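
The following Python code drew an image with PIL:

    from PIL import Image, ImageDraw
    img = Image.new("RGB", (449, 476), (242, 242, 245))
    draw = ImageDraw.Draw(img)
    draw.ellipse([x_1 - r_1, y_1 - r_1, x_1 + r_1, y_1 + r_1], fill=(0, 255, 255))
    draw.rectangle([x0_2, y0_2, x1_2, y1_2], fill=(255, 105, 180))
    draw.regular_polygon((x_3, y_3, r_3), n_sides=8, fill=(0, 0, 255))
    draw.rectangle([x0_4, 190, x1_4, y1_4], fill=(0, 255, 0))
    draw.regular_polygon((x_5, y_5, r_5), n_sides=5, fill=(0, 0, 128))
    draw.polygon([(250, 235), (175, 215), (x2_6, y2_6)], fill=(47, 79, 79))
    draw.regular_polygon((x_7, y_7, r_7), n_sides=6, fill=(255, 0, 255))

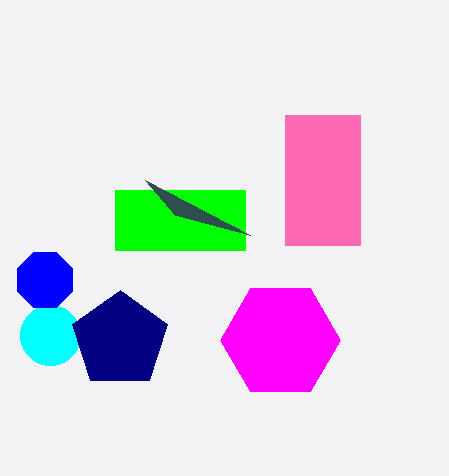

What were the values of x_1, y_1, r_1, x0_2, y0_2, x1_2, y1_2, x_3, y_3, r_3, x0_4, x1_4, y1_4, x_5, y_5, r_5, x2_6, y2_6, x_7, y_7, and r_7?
x_1 = 50
y_1 = 335
r_1 = 30
x0_2 = 285
y0_2 = 115
x1_2 = 360
y1_2 = 245
x_3 = 45
y_3 = 280
r_3 = 30
x0_4 = 115
x1_4 = 245
y1_4 = 250
x_5 = 120
y_5 = 340
r_5 = 50
x2_6 = 145
y2_6 = 180
x_7 = 280
y_7 = 340
r_7 = 60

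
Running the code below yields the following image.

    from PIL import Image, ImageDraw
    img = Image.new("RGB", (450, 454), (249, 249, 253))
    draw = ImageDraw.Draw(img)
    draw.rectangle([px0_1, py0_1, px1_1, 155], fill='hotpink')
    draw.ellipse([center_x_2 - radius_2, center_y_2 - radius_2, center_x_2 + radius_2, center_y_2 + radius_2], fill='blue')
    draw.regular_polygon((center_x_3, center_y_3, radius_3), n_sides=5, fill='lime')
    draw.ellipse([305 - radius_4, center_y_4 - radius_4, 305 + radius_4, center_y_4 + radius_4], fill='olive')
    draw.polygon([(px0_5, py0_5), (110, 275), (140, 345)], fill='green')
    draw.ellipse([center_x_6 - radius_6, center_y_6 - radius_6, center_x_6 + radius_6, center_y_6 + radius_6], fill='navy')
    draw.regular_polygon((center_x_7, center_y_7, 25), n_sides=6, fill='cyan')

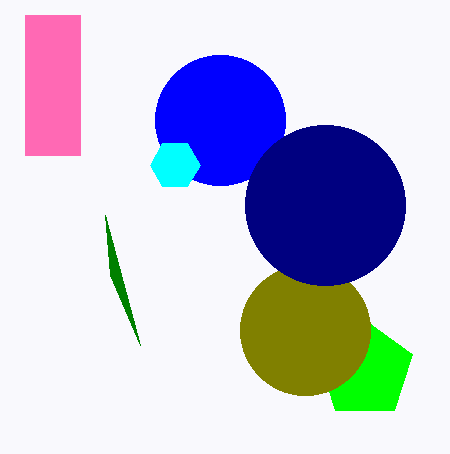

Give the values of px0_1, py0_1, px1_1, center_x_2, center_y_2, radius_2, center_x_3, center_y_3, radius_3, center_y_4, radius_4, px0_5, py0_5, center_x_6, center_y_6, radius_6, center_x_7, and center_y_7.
px0_1 = 25; py0_1 = 15; px1_1 = 80; center_x_2 = 220; center_y_2 = 120; radius_2 = 65; center_x_3 = 365; center_y_3 = 370; radius_3 = 50; center_y_4 = 330; radius_4 = 65; px0_5 = 105; py0_5 = 215; center_x_6 = 325; center_y_6 = 205; radius_6 = 80; center_x_7 = 175; center_y_7 = 165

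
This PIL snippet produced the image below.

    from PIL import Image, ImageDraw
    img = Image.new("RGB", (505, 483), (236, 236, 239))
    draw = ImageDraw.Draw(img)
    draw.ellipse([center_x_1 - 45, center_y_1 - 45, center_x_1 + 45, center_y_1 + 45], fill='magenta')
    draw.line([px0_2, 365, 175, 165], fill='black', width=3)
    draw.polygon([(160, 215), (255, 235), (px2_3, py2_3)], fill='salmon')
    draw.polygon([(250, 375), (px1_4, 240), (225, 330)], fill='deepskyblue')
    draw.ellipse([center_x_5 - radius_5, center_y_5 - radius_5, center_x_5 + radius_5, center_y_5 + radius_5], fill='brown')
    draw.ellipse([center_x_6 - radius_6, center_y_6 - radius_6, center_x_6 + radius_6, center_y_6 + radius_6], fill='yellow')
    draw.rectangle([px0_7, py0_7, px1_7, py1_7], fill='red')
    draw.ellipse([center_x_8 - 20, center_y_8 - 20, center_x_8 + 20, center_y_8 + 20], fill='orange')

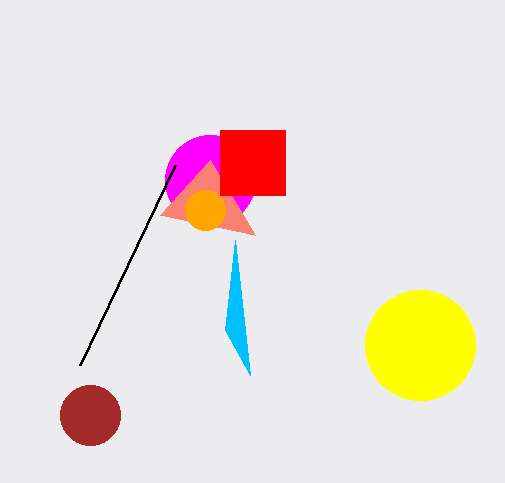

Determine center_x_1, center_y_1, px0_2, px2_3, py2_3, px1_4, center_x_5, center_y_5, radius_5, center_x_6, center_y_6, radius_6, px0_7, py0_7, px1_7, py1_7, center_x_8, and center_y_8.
center_x_1 = 210, center_y_1 = 180, px0_2 = 80, px2_3 = 210, py2_3 = 160, px1_4 = 235, center_x_5 = 90, center_y_5 = 415, radius_5 = 30, center_x_6 = 420, center_y_6 = 345, radius_6 = 55, px0_7 = 220, py0_7 = 130, px1_7 = 285, py1_7 = 195, center_x_8 = 205, center_y_8 = 210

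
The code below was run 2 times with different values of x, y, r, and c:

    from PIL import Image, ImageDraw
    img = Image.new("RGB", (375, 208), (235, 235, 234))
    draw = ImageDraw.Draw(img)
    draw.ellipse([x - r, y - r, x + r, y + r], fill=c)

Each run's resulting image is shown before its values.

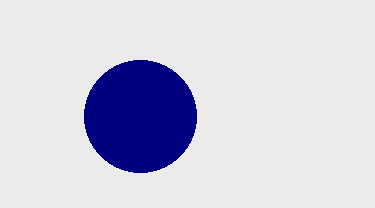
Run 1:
x = 140; y = 116; r = 56; c = 'navy'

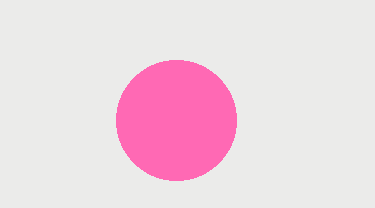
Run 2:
x = 176, y = 120, r = 60, c = 'hotpink'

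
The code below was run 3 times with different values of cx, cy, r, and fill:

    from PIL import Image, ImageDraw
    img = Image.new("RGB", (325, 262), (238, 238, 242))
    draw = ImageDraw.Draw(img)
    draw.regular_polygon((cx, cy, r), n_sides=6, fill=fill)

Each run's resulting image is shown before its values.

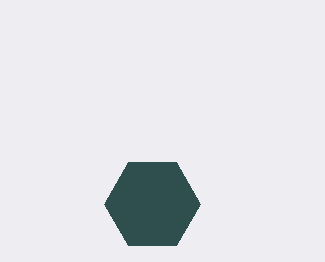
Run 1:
cx = 152, cy = 204, r = 48, fill = 'darkslategray'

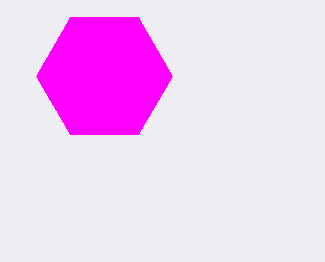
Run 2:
cx = 104, cy = 76, r = 68, fill = 'magenta'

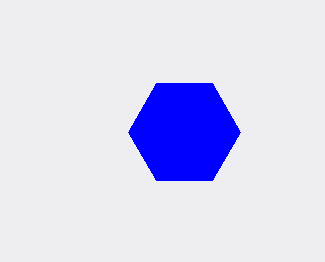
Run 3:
cx = 184; cy = 132; r = 56; fill = 'blue'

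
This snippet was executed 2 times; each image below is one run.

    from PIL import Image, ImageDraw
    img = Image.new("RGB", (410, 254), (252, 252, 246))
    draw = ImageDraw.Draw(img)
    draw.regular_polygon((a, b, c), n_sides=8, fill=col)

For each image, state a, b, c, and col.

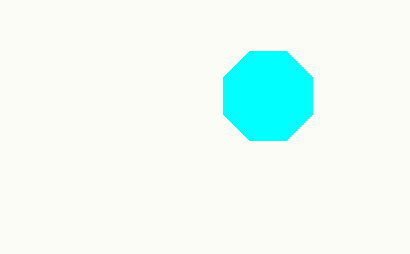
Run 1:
a = 268; b = 96; c = 48; col = 'cyan'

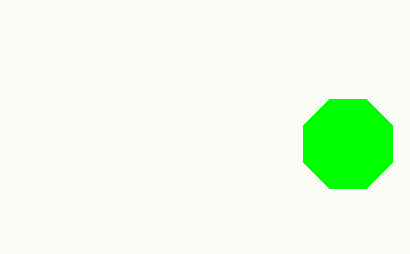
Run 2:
a = 348
b = 144
c = 48
col = 'lime'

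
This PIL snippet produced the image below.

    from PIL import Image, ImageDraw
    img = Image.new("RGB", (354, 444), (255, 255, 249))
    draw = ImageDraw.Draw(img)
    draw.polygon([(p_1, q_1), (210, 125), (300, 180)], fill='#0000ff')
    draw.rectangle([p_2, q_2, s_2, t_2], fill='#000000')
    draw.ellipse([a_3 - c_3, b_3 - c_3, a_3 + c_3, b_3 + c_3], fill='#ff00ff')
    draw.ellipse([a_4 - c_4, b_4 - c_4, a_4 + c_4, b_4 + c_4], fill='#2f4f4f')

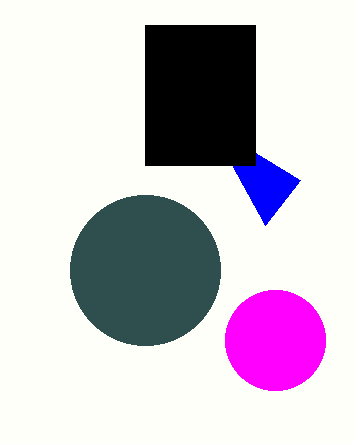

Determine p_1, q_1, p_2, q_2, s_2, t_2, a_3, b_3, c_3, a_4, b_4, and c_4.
p_1 = 265
q_1 = 225
p_2 = 145
q_2 = 25
s_2 = 255
t_2 = 165
a_3 = 275
b_3 = 340
c_3 = 50
a_4 = 145
b_4 = 270
c_4 = 75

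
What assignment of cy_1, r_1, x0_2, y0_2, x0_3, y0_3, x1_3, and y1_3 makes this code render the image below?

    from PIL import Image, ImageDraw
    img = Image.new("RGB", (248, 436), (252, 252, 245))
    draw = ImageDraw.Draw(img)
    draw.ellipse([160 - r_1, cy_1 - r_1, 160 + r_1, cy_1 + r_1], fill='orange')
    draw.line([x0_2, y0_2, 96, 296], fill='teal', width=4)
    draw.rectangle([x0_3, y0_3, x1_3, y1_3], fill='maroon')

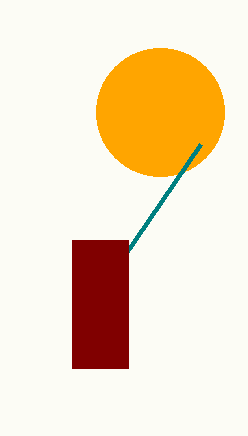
cy_1 = 112
r_1 = 64
x0_2 = 200
y0_2 = 144
x0_3 = 72
y0_3 = 240
x1_3 = 128
y1_3 = 368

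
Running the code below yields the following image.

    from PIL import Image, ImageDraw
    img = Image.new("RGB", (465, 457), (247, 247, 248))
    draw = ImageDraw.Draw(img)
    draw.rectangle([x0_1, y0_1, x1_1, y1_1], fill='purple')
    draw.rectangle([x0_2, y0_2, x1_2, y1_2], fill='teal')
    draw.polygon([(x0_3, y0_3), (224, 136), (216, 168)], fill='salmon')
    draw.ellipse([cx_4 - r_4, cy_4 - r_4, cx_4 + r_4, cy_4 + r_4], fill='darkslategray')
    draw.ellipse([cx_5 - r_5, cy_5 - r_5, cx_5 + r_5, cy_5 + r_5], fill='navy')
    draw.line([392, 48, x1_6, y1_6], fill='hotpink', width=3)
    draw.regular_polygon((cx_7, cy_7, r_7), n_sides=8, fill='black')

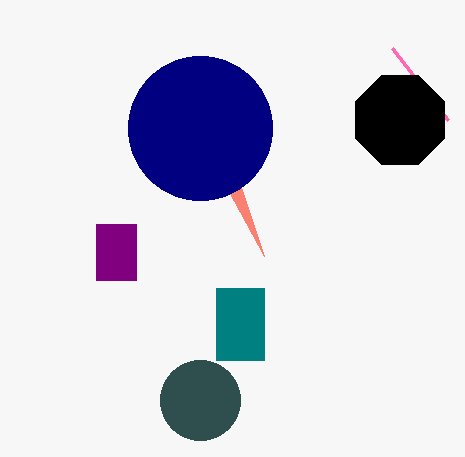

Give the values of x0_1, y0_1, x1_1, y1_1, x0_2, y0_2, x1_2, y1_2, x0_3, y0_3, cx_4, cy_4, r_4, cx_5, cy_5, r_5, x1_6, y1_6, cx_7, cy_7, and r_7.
x0_1 = 96
y0_1 = 224
x1_1 = 136
y1_1 = 280
x0_2 = 216
y0_2 = 288
x1_2 = 264
y1_2 = 360
x0_3 = 264
y0_3 = 256
cx_4 = 200
cy_4 = 400
r_4 = 40
cx_5 = 200
cy_5 = 128
r_5 = 72
x1_6 = 448
y1_6 = 120
cx_7 = 400
cy_7 = 120
r_7 = 48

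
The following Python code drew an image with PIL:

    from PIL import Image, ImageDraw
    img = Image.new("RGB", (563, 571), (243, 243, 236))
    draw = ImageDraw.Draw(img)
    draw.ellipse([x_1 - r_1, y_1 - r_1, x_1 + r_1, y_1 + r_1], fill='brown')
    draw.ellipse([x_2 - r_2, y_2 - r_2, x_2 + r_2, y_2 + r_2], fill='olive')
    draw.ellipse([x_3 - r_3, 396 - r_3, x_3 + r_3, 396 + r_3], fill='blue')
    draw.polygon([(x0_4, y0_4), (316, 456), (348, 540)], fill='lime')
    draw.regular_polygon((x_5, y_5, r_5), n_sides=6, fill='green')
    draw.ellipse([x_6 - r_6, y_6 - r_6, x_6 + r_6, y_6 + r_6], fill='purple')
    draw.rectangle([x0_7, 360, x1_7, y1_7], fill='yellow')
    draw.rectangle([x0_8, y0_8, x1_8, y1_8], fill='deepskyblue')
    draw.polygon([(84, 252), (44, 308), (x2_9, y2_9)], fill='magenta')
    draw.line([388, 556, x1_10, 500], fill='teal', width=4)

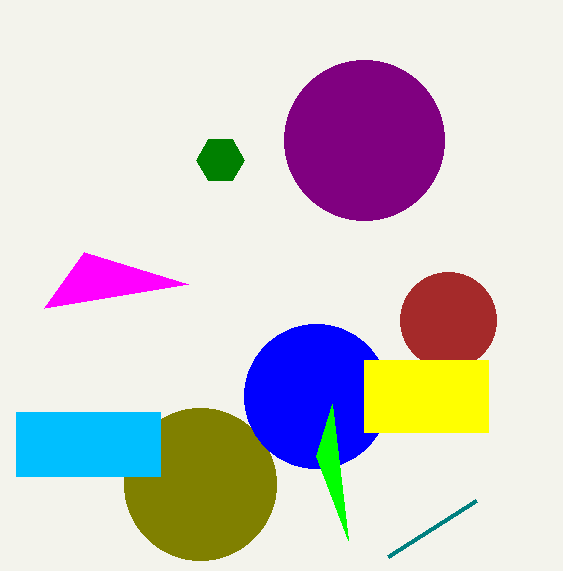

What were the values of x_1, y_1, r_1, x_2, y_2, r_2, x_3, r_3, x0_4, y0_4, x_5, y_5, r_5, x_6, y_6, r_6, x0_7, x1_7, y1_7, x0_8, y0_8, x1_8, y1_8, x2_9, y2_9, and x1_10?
x_1 = 448
y_1 = 320
r_1 = 48
x_2 = 200
y_2 = 484
r_2 = 76
x_3 = 316
r_3 = 72
x0_4 = 332
y0_4 = 404
x_5 = 220
y_5 = 160
r_5 = 24
x_6 = 364
y_6 = 140
r_6 = 80
x0_7 = 364
x1_7 = 488
y1_7 = 432
x0_8 = 16
y0_8 = 412
x1_8 = 160
y1_8 = 476
x2_9 = 188
y2_9 = 284
x1_10 = 476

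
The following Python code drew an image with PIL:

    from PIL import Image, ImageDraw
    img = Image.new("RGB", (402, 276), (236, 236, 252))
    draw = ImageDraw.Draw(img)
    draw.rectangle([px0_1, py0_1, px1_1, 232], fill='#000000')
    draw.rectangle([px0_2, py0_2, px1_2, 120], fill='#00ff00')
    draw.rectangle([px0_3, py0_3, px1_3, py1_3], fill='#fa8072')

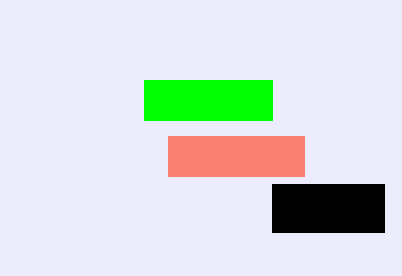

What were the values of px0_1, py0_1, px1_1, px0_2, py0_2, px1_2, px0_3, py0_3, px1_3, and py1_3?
px0_1 = 272; py0_1 = 184; px1_1 = 384; px0_2 = 144; py0_2 = 80; px1_2 = 272; px0_3 = 168; py0_3 = 136; px1_3 = 304; py1_3 = 176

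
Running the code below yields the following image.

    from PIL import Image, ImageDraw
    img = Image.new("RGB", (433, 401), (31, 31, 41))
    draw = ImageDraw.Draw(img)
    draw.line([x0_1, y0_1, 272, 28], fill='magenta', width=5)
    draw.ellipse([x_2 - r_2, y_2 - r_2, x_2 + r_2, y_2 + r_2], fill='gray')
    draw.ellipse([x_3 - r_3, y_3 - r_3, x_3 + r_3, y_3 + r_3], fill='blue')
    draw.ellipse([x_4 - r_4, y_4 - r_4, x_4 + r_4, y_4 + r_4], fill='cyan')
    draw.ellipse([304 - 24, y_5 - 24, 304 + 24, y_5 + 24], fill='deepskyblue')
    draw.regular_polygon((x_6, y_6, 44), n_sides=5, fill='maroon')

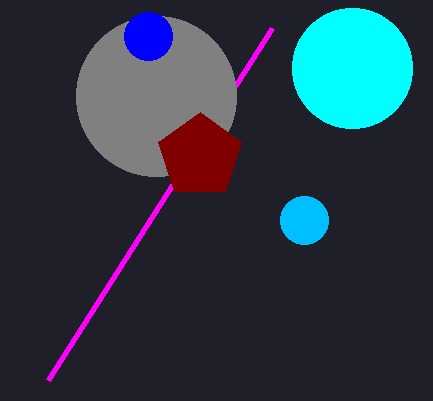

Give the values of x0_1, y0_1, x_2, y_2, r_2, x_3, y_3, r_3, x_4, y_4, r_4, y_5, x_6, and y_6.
x0_1 = 48
y0_1 = 380
x_2 = 156
y_2 = 96
r_2 = 80
x_3 = 148
y_3 = 36
r_3 = 24
x_4 = 352
y_4 = 68
r_4 = 60
y_5 = 220
x_6 = 200
y_6 = 156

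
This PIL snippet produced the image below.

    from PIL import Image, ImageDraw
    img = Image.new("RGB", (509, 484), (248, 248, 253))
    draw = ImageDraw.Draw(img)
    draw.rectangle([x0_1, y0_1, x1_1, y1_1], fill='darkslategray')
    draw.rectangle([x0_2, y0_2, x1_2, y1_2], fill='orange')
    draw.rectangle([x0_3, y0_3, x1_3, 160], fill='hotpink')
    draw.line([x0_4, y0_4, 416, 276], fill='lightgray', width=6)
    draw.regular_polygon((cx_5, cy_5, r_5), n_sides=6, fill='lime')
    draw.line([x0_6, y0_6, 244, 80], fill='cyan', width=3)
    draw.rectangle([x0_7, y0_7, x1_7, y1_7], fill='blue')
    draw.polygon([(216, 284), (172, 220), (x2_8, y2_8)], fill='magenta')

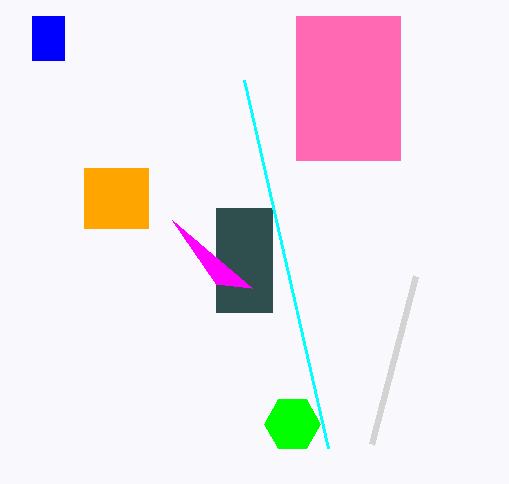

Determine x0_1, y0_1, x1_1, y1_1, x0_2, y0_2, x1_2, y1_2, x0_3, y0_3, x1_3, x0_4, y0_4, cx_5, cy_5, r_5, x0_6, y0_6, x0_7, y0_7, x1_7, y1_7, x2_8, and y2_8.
x0_1 = 216, y0_1 = 208, x1_1 = 272, y1_1 = 312, x0_2 = 84, y0_2 = 168, x1_2 = 148, y1_2 = 228, x0_3 = 296, y0_3 = 16, x1_3 = 400, x0_4 = 372, y0_4 = 444, cx_5 = 292, cy_5 = 424, r_5 = 28, x0_6 = 328, y0_6 = 448, x0_7 = 32, y0_7 = 16, x1_7 = 64, y1_7 = 60, x2_8 = 252, y2_8 = 288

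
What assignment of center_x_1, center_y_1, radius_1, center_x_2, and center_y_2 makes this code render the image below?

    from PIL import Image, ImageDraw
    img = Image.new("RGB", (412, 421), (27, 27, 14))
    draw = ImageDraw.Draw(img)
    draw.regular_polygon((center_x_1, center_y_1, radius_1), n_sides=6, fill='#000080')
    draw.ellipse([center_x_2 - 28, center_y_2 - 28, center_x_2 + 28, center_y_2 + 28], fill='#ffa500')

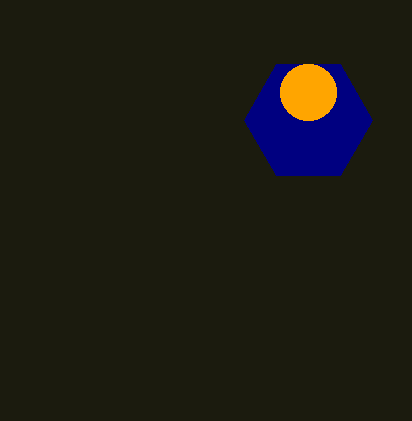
center_x_1 = 308
center_y_1 = 120
radius_1 = 64
center_x_2 = 308
center_y_2 = 92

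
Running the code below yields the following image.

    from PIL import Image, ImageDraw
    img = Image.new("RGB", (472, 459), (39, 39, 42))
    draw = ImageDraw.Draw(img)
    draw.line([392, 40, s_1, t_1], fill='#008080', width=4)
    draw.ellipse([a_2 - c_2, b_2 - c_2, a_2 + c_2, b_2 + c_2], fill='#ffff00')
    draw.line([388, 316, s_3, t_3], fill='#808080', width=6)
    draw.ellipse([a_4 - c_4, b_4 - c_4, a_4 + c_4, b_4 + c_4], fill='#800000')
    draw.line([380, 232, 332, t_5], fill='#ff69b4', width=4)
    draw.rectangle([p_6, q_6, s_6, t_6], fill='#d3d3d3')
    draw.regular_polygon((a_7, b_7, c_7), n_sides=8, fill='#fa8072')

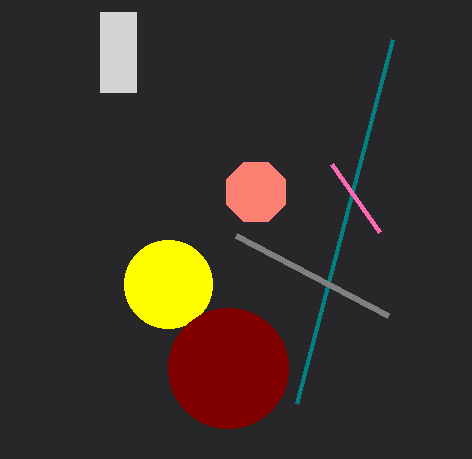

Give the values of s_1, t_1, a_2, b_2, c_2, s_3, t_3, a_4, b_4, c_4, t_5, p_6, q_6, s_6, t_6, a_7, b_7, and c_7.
s_1 = 296, t_1 = 404, a_2 = 168, b_2 = 284, c_2 = 44, s_3 = 236, t_3 = 236, a_4 = 228, b_4 = 368, c_4 = 60, t_5 = 164, p_6 = 100, q_6 = 12, s_6 = 136, t_6 = 92, a_7 = 256, b_7 = 192, c_7 = 32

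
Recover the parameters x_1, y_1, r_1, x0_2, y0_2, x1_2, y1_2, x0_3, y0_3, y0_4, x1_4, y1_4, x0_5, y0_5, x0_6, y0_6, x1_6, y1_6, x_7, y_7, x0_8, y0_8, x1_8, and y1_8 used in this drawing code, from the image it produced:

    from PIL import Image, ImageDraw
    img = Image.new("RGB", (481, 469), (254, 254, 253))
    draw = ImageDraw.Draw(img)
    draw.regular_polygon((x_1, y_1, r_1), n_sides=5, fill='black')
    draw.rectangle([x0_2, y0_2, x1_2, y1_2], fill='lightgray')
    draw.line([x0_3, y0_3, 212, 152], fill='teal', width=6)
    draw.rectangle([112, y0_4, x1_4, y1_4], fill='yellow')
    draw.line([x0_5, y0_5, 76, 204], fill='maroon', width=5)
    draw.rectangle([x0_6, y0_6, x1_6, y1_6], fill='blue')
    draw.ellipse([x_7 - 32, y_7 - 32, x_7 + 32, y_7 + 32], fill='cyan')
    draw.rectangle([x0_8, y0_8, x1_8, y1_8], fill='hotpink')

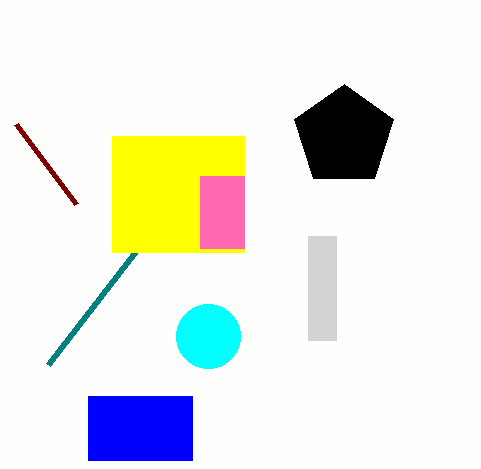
x_1 = 344, y_1 = 136, r_1 = 52, x0_2 = 308, y0_2 = 236, x1_2 = 336, y1_2 = 340, x0_3 = 48, y0_3 = 364, y0_4 = 136, x1_4 = 244, y1_4 = 252, x0_5 = 16, y0_5 = 124, x0_6 = 88, y0_6 = 396, x1_6 = 192, y1_6 = 460, x_7 = 208, y_7 = 336, x0_8 = 200, y0_8 = 176, x1_8 = 244, y1_8 = 248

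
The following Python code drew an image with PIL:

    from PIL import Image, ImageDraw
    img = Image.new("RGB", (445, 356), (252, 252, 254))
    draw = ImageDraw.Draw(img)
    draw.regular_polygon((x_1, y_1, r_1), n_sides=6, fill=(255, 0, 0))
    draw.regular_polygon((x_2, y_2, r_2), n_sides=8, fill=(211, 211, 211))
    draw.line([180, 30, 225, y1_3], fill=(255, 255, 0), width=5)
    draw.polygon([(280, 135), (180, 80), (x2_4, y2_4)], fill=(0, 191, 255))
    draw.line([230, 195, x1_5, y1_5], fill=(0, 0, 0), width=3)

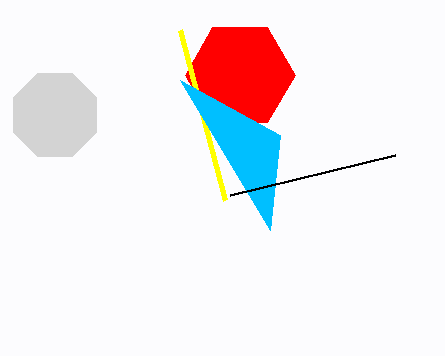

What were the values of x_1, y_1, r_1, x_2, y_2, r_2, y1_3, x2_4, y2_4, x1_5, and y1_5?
x_1 = 240
y_1 = 75
r_1 = 55
x_2 = 55
y_2 = 115
r_2 = 45
y1_3 = 200
x2_4 = 270
y2_4 = 230
x1_5 = 395
y1_5 = 155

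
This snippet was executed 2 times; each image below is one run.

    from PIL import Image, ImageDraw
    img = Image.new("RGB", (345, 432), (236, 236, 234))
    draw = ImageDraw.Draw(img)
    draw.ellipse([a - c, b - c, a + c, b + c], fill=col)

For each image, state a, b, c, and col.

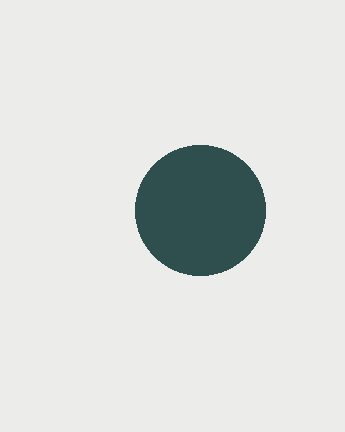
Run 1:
a = 200
b = 210
c = 65
col = 'darkslategray'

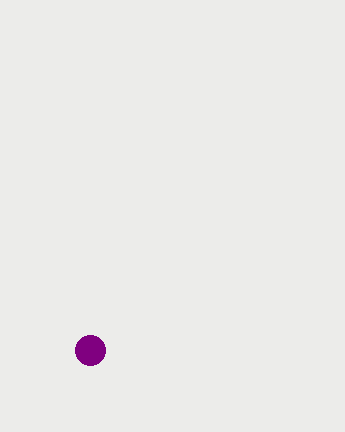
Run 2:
a = 90
b = 350
c = 15
col = 'purple'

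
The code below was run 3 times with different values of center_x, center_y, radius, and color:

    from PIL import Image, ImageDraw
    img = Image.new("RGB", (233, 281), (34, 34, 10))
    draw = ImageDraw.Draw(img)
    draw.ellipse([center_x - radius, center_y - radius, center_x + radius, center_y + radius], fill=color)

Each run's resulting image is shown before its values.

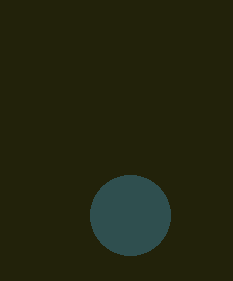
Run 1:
center_x = 130; center_y = 215; radius = 40; color = 'darkslategray'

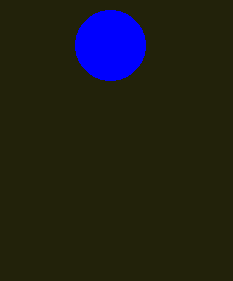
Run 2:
center_x = 110; center_y = 45; radius = 35; color = 'blue'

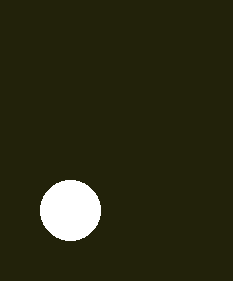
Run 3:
center_x = 70; center_y = 210; radius = 30; color = 'white'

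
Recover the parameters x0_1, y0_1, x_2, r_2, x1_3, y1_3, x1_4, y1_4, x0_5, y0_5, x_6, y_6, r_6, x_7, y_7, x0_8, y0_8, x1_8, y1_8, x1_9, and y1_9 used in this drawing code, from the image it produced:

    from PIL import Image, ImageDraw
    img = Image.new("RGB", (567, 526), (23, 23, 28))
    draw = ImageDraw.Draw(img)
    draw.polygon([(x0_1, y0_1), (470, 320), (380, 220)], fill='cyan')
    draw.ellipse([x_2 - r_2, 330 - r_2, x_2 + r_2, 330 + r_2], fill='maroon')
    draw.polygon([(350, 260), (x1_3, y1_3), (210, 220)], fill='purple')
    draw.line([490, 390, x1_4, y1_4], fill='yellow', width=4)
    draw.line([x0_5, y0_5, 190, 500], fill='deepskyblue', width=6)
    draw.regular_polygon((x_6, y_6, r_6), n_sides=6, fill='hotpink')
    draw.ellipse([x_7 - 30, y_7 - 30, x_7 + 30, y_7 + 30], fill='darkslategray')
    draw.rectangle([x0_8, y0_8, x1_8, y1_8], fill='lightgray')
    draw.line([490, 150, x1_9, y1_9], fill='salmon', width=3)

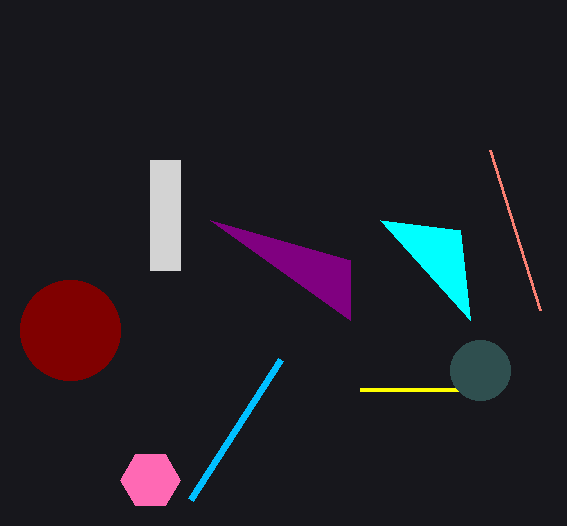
x0_1 = 460, y0_1 = 230, x_2 = 70, r_2 = 50, x1_3 = 350, y1_3 = 320, x1_4 = 360, y1_4 = 390, x0_5 = 280, y0_5 = 360, x_6 = 150, y_6 = 480, r_6 = 30, x_7 = 480, y_7 = 370, x0_8 = 150, y0_8 = 160, x1_8 = 180, y1_8 = 270, x1_9 = 540, y1_9 = 310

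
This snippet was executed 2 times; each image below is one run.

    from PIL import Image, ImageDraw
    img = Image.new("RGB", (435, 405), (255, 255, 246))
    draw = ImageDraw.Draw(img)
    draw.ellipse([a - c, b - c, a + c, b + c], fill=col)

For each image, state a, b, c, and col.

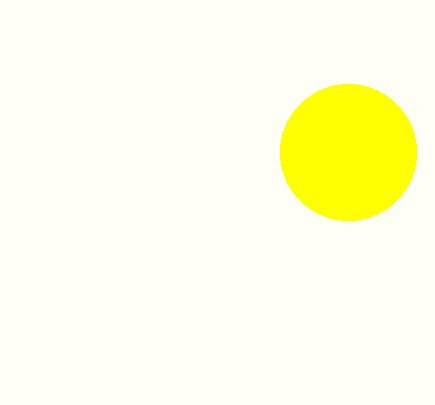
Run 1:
a = 348; b = 152; c = 68; col = 'yellow'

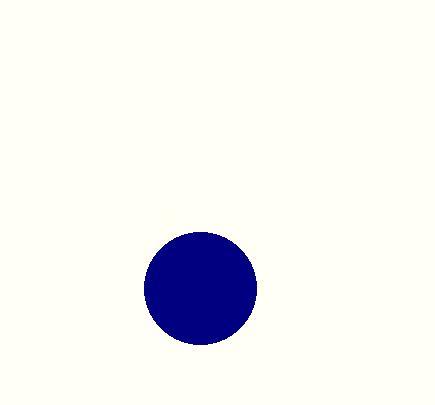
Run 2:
a = 200
b = 288
c = 56
col = 'navy'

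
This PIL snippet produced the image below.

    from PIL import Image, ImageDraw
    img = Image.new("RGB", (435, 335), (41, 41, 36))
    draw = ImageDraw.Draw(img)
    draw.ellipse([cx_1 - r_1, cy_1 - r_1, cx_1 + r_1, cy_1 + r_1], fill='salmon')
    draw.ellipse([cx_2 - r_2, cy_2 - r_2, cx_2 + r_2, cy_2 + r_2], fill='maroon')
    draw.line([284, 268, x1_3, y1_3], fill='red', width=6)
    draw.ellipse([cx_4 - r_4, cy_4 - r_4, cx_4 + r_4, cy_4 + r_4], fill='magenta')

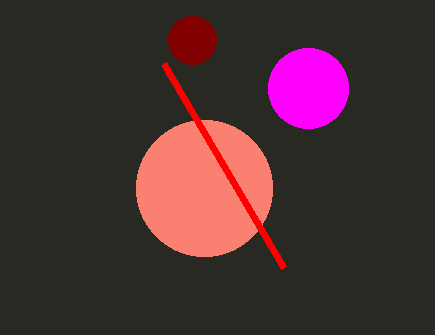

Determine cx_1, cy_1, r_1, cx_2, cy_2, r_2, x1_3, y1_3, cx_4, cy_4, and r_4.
cx_1 = 204; cy_1 = 188; r_1 = 68; cx_2 = 192; cy_2 = 40; r_2 = 24; x1_3 = 164; y1_3 = 64; cx_4 = 308; cy_4 = 88; r_4 = 40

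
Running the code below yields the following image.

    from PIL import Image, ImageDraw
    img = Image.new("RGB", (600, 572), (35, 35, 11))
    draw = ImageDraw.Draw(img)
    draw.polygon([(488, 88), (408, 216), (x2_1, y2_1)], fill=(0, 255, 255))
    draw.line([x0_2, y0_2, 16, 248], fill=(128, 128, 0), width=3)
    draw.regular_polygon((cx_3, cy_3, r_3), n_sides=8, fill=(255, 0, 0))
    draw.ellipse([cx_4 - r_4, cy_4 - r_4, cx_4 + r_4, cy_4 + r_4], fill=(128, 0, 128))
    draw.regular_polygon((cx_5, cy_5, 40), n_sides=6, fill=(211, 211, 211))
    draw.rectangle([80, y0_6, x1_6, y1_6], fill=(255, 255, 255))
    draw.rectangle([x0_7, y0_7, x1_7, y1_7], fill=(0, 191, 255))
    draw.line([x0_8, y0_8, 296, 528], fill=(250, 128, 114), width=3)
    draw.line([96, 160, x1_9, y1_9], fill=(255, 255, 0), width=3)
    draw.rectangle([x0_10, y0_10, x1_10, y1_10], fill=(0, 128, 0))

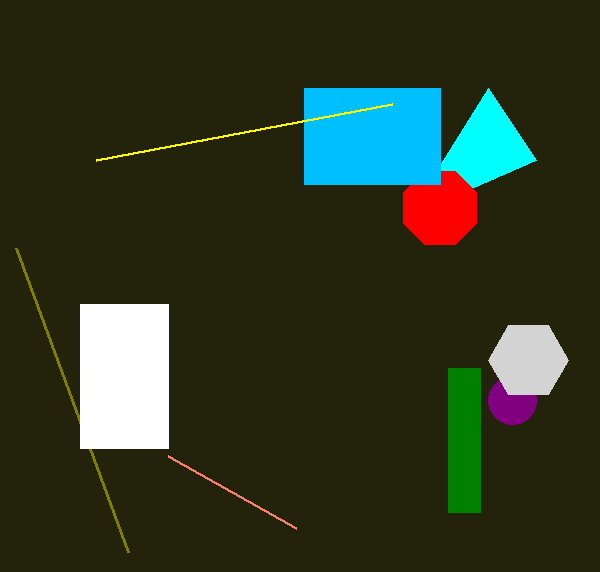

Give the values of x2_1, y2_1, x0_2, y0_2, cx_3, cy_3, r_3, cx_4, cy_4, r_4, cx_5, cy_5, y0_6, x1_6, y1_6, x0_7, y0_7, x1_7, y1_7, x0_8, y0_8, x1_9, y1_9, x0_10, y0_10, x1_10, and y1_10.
x2_1 = 536; y2_1 = 160; x0_2 = 128; y0_2 = 552; cx_3 = 440; cy_3 = 208; r_3 = 40; cx_4 = 512; cy_4 = 400; r_4 = 24; cx_5 = 528; cy_5 = 360; y0_6 = 304; x1_6 = 168; y1_6 = 448; x0_7 = 304; y0_7 = 88; x1_7 = 440; y1_7 = 184; x0_8 = 168; y0_8 = 456; x1_9 = 392; y1_9 = 104; x0_10 = 448; y0_10 = 368; x1_10 = 480; y1_10 = 512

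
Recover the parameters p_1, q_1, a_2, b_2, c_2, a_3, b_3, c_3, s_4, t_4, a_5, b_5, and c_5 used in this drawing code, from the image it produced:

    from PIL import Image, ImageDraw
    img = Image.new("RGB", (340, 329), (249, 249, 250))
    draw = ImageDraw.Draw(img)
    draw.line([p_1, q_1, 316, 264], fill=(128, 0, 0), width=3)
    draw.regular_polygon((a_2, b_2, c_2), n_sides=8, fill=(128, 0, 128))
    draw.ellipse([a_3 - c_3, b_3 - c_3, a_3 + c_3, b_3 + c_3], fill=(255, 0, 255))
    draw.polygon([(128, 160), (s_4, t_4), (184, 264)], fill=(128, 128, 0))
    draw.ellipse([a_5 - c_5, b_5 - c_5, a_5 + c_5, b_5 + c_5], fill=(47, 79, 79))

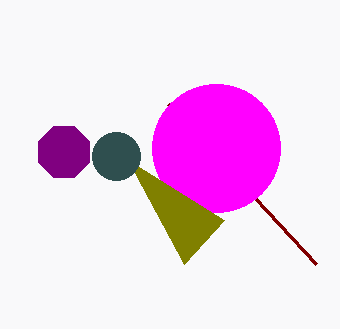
p_1 = 168
q_1 = 104
a_2 = 64
b_2 = 152
c_2 = 28
a_3 = 216
b_3 = 148
c_3 = 64
s_4 = 224
t_4 = 220
a_5 = 116
b_5 = 156
c_5 = 24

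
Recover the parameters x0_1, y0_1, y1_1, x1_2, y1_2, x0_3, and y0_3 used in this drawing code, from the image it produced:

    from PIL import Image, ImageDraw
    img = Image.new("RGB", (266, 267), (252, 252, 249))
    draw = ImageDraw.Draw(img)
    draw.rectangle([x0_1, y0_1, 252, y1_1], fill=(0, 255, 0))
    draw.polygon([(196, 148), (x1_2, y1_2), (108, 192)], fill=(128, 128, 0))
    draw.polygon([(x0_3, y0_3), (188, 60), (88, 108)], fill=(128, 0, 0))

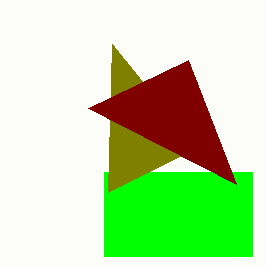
x0_1 = 104
y0_1 = 172
y1_1 = 256
x1_2 = 112
y1_2 = 44
x0_3 = 236
y0_3 = 184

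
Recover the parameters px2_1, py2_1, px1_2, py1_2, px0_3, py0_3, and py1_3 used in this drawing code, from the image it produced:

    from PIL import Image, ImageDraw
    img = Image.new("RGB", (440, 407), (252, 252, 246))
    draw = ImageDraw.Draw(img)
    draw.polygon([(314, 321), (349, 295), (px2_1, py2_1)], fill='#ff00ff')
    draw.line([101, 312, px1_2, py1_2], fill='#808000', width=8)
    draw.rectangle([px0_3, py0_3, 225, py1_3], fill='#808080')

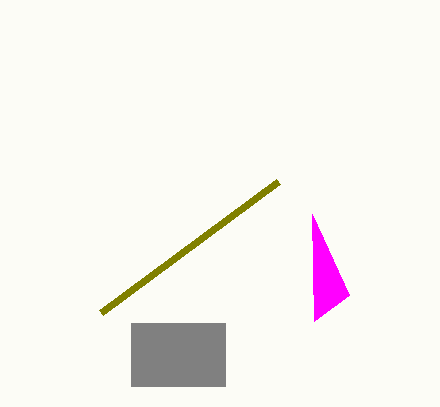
px2_1 = 312; py2_1 = 214; px1_2 = 278; py1_2 = 181; px0_3 = 131; py0_3 = 323; py1_3 = 386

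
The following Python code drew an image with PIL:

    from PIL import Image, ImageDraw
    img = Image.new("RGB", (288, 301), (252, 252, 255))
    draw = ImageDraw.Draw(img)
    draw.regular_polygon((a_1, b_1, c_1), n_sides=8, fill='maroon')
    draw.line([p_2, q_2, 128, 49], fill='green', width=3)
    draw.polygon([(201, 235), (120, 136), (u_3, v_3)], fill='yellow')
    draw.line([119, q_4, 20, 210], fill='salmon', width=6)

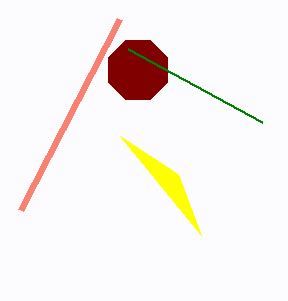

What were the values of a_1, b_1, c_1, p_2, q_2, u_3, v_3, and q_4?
a_1 = 138; b_1 = 70; c_1 = 32; p_2 = 262; q_2 = 122; u_3 = 178; v_3 = 174; q_4 = 19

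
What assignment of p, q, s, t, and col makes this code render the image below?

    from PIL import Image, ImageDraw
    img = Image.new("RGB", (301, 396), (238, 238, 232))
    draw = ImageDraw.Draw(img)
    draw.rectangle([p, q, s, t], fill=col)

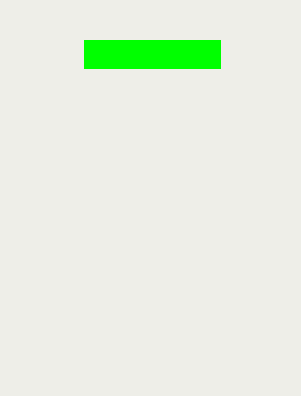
p = 84
q = 40
s = 220
t = 68
col = 'lime'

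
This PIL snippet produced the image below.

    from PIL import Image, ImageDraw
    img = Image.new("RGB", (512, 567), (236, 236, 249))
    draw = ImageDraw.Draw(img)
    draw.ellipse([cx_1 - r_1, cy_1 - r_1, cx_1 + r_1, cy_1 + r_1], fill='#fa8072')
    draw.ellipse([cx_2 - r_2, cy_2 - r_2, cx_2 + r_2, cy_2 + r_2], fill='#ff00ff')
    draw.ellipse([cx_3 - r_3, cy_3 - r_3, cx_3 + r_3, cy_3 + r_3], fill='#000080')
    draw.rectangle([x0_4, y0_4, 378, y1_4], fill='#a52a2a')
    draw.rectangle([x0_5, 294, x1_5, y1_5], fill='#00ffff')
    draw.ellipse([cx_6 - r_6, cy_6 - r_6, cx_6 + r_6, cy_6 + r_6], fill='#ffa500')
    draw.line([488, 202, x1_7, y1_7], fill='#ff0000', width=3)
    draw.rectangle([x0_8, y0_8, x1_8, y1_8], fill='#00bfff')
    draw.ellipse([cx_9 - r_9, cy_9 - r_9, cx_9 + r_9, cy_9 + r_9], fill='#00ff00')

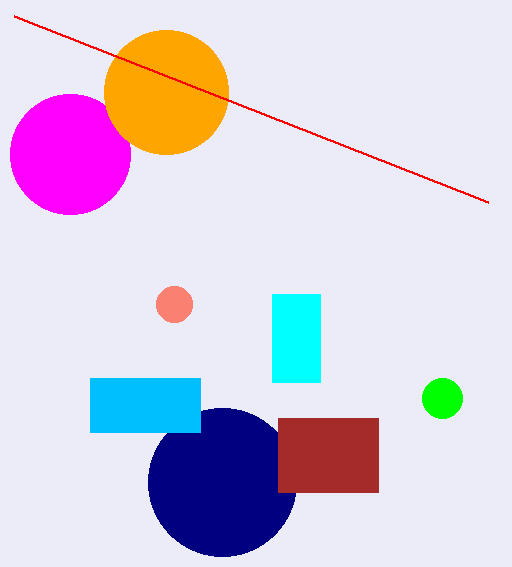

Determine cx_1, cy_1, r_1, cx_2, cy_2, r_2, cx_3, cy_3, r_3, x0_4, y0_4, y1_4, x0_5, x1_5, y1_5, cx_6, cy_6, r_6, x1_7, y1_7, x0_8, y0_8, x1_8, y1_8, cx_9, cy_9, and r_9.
cx_1 = 174
cy_1 = 304
r_1 = 18
cx_2 = 70
cy_2 = 154
r_2 = 60
cx_3 = 222
cy_3 = 482
r_3 = 74
x0_4 = 278
y0_4 = 418
y1_4 = 492
x0_5 = 272
x1_5 = 320
y1_5 = 382
cx_6 = 166
cy_6 = 92
r_6 = 62
x1_7 = 14
y1_7 = 16
x0_8 = 90
y0_8 = 378
x1_8 = 200
y1_8 = 432
cx_9 = 442
cy_9 = 398
r_9 = 20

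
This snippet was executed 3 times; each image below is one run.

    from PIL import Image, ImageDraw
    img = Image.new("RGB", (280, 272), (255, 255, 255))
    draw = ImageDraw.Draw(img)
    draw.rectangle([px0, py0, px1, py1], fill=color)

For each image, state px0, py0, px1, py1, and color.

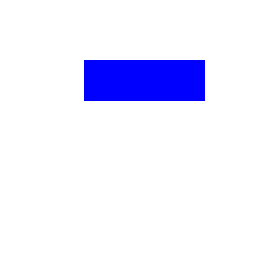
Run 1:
px0 = 84
py0 = 60
px1 = 204
py1 = 100
color = 'blue'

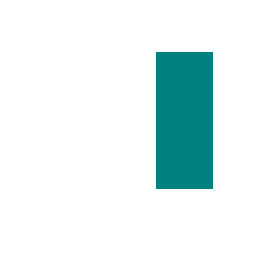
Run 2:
px0 = 156, py0 = 52, px1 = 212, py1 = 188, color = 'teal'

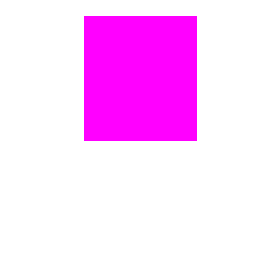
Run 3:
px0 = 84; py0 = 16; px1 = 196; py1 = 140; color = 'magenta'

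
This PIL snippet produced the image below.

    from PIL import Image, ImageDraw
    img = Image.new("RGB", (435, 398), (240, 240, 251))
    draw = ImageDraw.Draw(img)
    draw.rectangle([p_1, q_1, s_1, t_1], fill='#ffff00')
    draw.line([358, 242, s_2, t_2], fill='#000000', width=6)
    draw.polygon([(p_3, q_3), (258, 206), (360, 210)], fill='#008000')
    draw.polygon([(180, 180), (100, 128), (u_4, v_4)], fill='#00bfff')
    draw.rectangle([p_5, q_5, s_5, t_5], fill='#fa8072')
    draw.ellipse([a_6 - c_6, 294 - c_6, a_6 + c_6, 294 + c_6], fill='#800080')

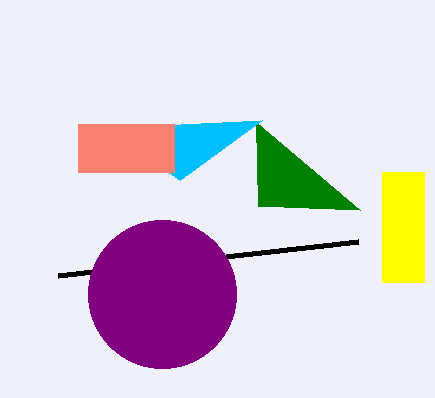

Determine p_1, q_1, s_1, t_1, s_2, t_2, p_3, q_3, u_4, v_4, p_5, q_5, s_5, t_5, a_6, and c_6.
p_1 = 382; q_1 = 172; s_1 = 424; t_1 = 282; s_2 = 58; t_2 = 276; p_3 = 256; q_3 = 122; u_4 = 262; v_4 = 120; p_5 = 78; q_5 = 124; s_5 = 174; t_5 = 172; a_6 = 162; c_6 = 74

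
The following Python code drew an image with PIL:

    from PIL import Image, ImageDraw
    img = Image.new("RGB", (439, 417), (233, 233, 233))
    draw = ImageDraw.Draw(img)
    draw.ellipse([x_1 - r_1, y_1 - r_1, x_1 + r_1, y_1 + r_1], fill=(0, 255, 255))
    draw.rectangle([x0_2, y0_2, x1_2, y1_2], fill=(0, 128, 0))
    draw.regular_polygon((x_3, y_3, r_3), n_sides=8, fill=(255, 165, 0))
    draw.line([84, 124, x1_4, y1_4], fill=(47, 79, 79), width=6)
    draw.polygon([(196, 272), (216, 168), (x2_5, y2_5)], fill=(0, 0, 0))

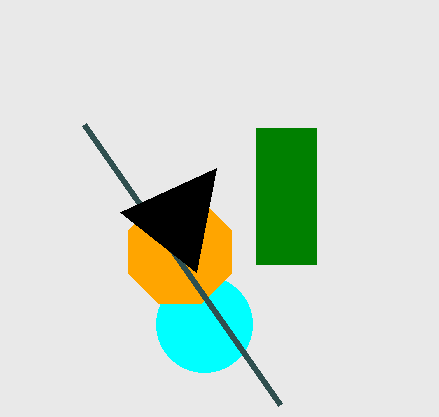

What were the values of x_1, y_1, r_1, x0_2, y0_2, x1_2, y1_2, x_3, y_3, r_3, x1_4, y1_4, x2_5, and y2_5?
x_1 = 204
y_1 = 324
r_1 = 48
x0_2 = 256
y0_2 = 128
x1_2 = 316
y1_2 = 264
x_3 = 180
y_3 = 252
r_3 = 56
x1_4 = 280
y1_4 = 404
x2_5 = 120
y2_5 = 212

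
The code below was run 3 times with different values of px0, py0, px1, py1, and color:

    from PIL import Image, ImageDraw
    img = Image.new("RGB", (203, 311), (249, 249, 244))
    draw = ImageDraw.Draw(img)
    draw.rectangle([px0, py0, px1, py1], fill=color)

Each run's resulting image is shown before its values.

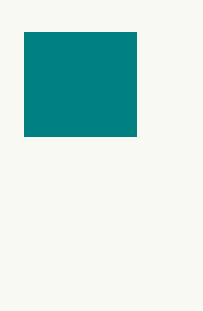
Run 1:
px0 = 24
py0 = 32
px1 = 136
py1 = 136
color = 'teal'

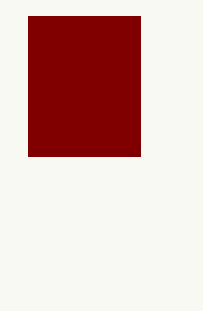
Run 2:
px0 = 28; py0 = 16; px1 = 140; py1 = 156; color = 'maroon'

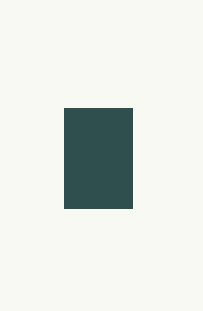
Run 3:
px0 = 64
py0 = 108
px1 = 132
py1 = 208
color = 'darkslategray'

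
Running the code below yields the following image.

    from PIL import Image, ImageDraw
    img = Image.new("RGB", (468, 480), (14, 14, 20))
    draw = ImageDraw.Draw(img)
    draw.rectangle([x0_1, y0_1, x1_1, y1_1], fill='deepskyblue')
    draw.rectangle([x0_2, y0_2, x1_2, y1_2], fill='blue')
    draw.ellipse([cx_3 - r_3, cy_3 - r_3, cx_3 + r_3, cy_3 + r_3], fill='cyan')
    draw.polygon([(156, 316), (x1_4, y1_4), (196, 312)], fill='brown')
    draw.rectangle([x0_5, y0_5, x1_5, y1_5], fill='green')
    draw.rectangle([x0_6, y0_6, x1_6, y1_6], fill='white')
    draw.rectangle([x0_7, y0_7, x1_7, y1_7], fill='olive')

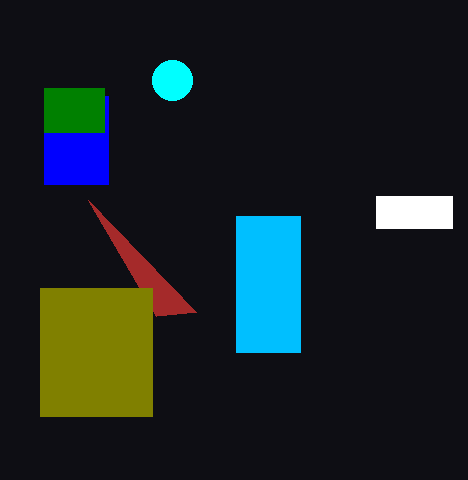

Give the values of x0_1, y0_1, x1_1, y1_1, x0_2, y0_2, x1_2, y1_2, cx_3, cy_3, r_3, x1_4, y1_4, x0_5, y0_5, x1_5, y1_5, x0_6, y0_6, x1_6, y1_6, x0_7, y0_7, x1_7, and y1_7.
x0_1 = 236; y0_1 = 216; x1_1 = 300; y1_1 = 352; x0_2 = 44; y0_2 = 96; x1_2 = 108; y1_2 = 184; cx_3 = 172; cy_3 = 80; r_3 = 20; x1_4 = 88; y1_4 = 200; x0_5 = 44; y0_5 = 88; x1_5 = 104; y1_5 = 132; x0_6 = 376; y0_6 = 196; x1_6 = 452; y1_6 = 228; x0_7 = 40; y0_7 = 288; x1_7 = 152; y1_7 = 416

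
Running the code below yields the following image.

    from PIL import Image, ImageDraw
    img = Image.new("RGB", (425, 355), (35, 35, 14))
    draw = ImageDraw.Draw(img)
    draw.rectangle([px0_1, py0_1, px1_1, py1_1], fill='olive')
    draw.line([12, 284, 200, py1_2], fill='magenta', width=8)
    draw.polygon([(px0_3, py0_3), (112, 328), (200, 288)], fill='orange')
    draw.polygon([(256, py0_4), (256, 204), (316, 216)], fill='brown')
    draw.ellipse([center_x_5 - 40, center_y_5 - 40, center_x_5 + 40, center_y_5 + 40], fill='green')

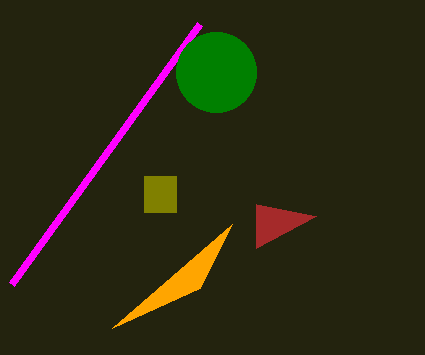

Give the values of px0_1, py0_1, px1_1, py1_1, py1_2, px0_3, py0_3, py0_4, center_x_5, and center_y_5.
px0_1 = 144
py0_1 = 176
px1_1 = 176
py1_1 = 212
py1_2 = 24
px0_3 = 232
py0_3 = 224
py0_4 = 248
center_x_5 = 216
center_y_5 = 72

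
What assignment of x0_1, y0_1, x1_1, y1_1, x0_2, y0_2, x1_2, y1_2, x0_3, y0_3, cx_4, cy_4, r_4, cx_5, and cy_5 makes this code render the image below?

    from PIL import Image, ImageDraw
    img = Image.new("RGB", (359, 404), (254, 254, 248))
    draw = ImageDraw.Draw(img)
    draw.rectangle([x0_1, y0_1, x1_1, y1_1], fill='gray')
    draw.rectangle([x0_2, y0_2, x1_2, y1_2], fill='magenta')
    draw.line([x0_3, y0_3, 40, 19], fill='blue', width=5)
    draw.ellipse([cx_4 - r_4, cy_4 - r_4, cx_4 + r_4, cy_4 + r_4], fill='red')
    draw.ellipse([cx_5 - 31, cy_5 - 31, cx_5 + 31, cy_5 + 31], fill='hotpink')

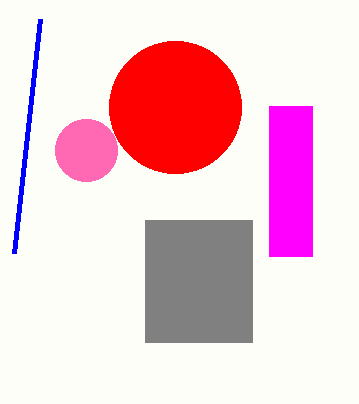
x0_1 = 145, y0_1 = 220, x1_1 = 252, y1_1 = 342, x0_2 = 269, y0_2 = 106, x1_2 = 312, y1_2 = 256, x0_3 = 14, y0_3 = 253, cx_4 = 175, cy_4 = 107, r_4 = 66, cx_5 = 86, cy_5 = 150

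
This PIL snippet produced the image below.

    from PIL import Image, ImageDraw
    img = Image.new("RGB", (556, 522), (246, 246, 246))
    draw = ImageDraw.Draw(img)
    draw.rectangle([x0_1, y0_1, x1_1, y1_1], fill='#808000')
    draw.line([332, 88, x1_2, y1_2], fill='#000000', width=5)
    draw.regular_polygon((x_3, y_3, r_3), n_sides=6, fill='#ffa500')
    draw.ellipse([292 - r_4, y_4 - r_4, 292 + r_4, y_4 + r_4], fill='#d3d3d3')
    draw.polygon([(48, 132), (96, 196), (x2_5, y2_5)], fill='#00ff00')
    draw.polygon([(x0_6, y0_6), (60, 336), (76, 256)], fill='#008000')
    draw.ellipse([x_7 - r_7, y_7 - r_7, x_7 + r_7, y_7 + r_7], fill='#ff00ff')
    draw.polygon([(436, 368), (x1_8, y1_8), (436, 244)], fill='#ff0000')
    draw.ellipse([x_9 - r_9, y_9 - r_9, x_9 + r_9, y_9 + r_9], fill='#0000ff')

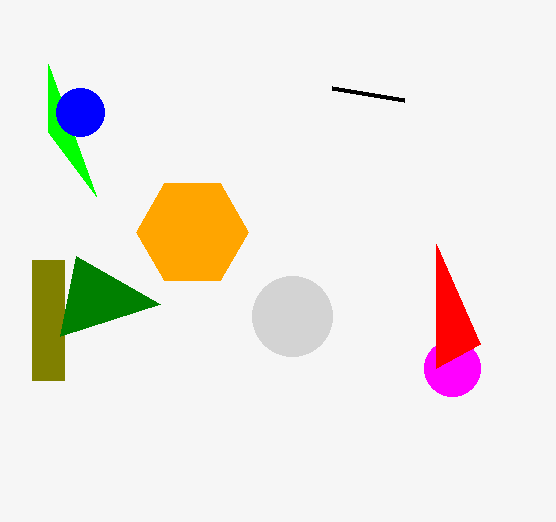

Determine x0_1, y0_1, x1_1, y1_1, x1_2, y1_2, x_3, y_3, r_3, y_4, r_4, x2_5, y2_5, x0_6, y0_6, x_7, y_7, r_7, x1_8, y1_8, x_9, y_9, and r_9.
x0_1 = 32, y0_1 = 260, x1_1 = 64, y1_1 = 380, x1_2 = 404, y1_2 = 100, x_3 = 192, y_3 = 232, r_3 = 56, y_4 = 316, r_4 = 40, x2_5 = 48, y2_5 = 64, x0_6 = 160, y0_6 = 304, x_7 = 452, y_7 = 368, r_7 = 28, x1_8 = 480, y1_8 = 344, x_9 = 80, y_9 = 112, r_9 = 24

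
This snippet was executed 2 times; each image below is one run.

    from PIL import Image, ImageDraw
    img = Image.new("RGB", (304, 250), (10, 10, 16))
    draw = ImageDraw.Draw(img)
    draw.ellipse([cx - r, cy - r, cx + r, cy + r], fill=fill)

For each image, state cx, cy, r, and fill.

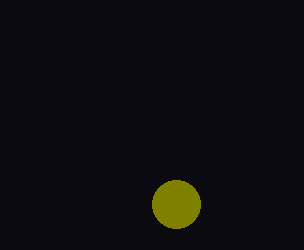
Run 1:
cx = 176
cy = 204
r = 24
fill = 'olive'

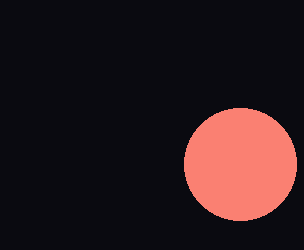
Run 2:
cx = 240, cy = 164, r = 56, fill = 'salmon'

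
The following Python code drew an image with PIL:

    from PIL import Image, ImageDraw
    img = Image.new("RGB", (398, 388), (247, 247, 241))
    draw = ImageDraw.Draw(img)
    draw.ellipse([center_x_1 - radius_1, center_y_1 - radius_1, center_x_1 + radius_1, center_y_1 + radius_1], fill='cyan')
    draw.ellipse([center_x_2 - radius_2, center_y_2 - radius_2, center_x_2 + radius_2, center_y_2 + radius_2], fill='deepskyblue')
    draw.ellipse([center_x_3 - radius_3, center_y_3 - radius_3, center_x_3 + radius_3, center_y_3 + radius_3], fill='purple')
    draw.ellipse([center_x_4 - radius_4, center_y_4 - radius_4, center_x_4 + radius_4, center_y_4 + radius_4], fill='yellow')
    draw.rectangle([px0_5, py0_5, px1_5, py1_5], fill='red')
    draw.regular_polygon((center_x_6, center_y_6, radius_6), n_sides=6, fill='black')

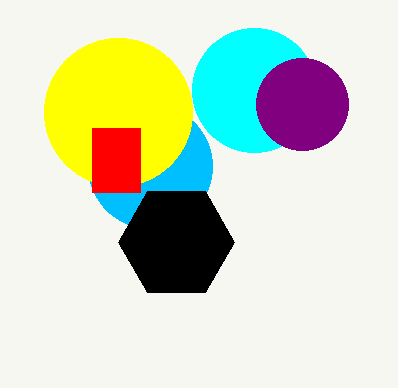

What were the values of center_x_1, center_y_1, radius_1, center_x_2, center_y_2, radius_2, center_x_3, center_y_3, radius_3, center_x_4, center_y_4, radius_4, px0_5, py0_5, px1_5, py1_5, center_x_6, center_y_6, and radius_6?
center_x_1 = 254; center_y_1 = 90; radius_1 = 62; center_x_2 = 150; center_y_2 = 166; radius_2 = 62; center_x_3 = 302; center_y_3 = 104; radius_3 = 46; center_x_4 = 118; center_y_4 = 112; radius_4 = 74; px0_5 = 92; py0_5 = 128; px1_5 = 140; py1_5 = 192; center_x_6 = 176; center_y_6 = 242; radius_6 = 58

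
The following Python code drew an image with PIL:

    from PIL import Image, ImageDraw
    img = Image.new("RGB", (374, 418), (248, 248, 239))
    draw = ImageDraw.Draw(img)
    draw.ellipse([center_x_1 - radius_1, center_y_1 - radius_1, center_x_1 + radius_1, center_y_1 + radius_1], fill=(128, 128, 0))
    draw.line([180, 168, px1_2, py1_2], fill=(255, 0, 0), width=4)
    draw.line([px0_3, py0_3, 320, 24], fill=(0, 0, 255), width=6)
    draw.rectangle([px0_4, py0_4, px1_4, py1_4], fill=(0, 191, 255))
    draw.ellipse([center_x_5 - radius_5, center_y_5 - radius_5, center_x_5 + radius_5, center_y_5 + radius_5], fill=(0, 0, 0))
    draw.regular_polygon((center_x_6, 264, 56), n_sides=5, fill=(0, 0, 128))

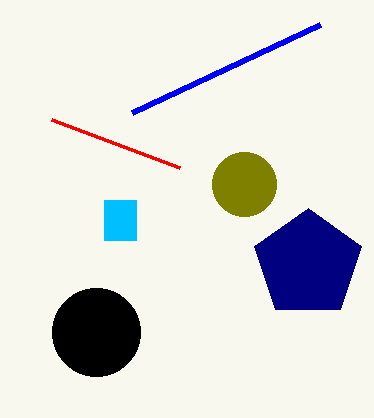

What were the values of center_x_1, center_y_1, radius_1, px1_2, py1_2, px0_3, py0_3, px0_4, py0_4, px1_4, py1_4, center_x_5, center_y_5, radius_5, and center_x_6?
center_x_1 = 244; center_y_1 = 184; radius_1 = 32; px1_2 = 52; py1_2 = 120; px0_3 = 132; py0_3 = 112; px0_4 = 104; py0_4 = 200; px1_4 = 136; py1_4 = 240; center_x_5 = 96; center_y_5 = 332; radius_5 = 44; center_x_6 = 308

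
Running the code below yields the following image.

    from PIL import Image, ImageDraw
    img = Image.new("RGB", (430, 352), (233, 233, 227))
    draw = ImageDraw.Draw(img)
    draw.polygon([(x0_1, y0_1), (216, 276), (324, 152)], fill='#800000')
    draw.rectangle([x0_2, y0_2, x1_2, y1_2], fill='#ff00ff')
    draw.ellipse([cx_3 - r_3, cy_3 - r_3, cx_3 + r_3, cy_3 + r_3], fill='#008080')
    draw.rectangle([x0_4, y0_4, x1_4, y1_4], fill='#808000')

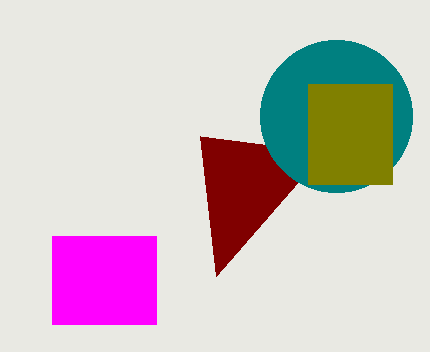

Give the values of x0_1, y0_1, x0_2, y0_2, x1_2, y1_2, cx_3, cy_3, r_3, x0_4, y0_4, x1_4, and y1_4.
x0_1 = 200
y0_1 = 136
x0_2 = 52
y0_2 = 236
x1_2 = 156
y1_2 = 324
cx_3 = 336
cy_3 = 116
r_3 = 76
x0_4 = 308
y0_4 = 84
x1_4 = 392
y1_4 = 184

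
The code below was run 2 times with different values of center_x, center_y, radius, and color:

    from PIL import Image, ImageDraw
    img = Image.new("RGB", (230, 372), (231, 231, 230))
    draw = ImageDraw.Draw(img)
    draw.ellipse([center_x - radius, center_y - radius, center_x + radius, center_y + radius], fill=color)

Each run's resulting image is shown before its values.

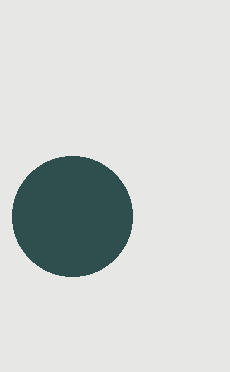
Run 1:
center_x = 72; center_y = 216; radius = 60; color = 'darkslategray'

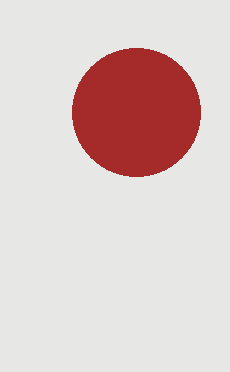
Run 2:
center_x = 136
center_y = 112
radius = 64
color = 'brown'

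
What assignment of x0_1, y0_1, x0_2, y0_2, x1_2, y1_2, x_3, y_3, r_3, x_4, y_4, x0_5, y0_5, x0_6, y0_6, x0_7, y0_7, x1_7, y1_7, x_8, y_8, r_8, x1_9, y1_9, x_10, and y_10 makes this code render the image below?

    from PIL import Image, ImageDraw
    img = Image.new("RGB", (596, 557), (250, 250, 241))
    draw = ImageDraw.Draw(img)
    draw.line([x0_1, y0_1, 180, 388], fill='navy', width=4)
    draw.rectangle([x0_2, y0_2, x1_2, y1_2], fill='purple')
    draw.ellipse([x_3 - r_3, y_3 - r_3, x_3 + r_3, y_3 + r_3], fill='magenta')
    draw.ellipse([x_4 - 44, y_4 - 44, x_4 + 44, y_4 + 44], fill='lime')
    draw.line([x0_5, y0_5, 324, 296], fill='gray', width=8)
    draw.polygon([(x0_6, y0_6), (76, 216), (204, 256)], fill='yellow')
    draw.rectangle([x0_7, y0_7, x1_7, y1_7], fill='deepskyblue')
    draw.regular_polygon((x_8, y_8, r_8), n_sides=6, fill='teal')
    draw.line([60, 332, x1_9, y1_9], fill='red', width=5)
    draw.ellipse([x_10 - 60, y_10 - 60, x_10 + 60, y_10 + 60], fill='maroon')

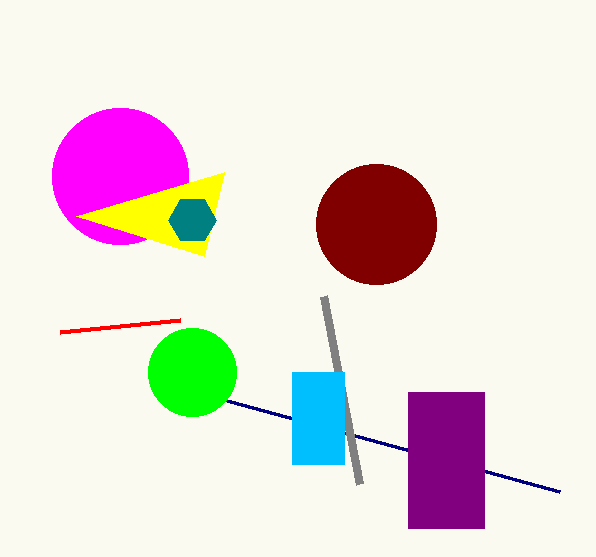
x0_1 = 560; y0_1 = 492; x0_2 = 408; y0_2 = 392; x1_2 = 484; y1_2 = 528; x_3 = 120; y_3 = 176; r_3 = 68; x_4 = 192; y_4 = 372; x0_5 = 360; y0_5 = 484; x0_6 = 224; y0_6 = 172; x0_7 = 292; y0_7 = 372; x1_7 = 344; y1_7 = 464; x_8 = 192; y_8 = 220; r_8 = 24; x1_9 = 180; y1_9 = 320; x_10 = 376; y_10 = 224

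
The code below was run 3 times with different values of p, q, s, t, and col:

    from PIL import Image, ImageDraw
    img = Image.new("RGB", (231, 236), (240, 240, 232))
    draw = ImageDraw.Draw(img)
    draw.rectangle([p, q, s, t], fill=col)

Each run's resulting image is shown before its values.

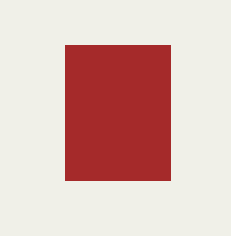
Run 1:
p = 65; q = 45; s = 170; t = 180; col = 'brown'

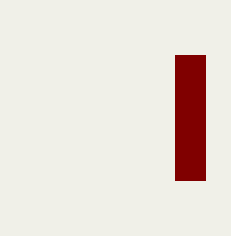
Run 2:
p = 175
q = 55
s = 205
t = 180
col = 'maroon'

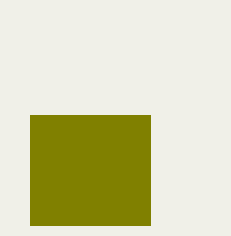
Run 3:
p = 30; q = 115; s = 150; t = 225; col = 'olive'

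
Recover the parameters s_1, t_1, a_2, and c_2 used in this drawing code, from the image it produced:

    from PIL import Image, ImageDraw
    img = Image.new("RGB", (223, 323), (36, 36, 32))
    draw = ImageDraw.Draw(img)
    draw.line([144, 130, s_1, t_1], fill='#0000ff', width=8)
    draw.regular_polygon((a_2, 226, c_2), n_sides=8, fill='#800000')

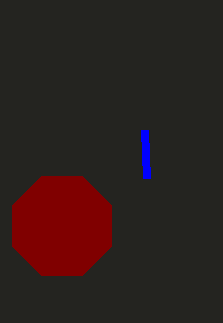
s_1 = 146
t_1 = 178
a_2 = 62
c_2 = 54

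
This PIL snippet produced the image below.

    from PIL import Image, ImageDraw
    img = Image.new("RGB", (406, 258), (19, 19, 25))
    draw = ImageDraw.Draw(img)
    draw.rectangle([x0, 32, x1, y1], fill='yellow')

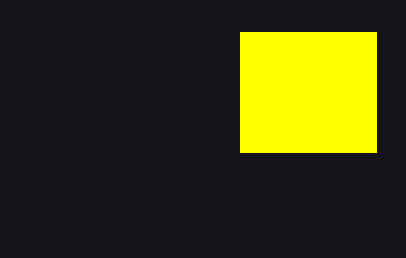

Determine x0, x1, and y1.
x0 = 240, x1 = 376, y1 = 152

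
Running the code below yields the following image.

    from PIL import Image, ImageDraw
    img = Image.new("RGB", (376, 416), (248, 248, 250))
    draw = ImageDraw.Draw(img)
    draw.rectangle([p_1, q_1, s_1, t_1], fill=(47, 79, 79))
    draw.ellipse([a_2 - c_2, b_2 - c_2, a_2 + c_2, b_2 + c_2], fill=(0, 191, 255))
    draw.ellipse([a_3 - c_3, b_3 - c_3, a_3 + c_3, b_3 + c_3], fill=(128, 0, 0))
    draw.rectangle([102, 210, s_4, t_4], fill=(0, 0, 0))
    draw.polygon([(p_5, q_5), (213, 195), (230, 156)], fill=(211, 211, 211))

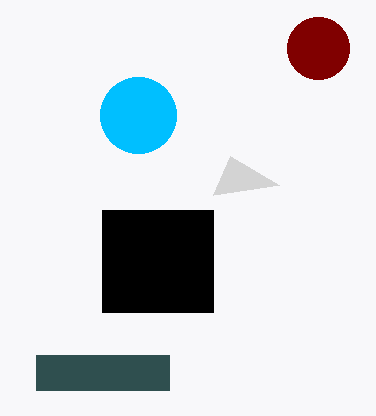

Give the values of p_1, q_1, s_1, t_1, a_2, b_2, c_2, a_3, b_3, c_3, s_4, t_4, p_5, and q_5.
p_1 = 36
q_1 = 355
s_1 = 169
t_1 = 390
a_2 = 138
b_2 = 115
c_2 = 38
a_3 = 318
b_3 = 48
c_3 = 31
s_4 = 213
t_4 = 312
p_5 = 279
q_5 = 185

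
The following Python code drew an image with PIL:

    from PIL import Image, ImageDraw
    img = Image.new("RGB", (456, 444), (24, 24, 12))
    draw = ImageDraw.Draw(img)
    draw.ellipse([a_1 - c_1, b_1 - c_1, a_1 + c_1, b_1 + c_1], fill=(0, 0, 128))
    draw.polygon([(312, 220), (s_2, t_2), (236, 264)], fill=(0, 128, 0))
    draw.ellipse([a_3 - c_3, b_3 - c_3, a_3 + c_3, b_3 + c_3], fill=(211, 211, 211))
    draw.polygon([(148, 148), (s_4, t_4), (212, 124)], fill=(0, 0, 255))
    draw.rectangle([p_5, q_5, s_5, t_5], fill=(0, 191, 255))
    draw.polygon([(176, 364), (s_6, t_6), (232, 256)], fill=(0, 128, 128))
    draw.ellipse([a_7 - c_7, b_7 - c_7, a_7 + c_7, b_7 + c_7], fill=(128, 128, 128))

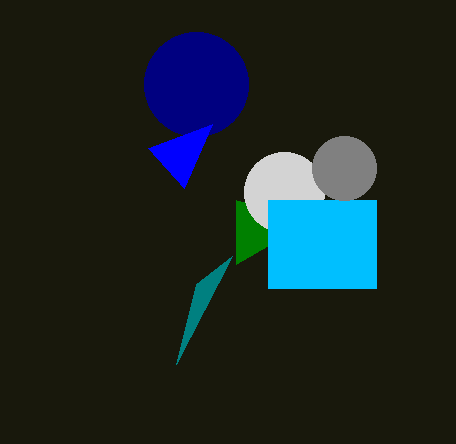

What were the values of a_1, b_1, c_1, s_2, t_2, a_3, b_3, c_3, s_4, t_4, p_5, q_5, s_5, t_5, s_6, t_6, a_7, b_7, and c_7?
a_1 = 196, b_1 = 84, c_1 = 52, s_2 = 236, t_2 = 200, a_3 = 284, b_3 = 192, c_3 = 40, s_4 = 184, t_4 = 188, p_5 = 268, q_5 = 200, s_5 = 376, t_5 = 288, s_6 = 196, t_6 = 284, a_7 = 344, b_7 = 168, c_7 = 32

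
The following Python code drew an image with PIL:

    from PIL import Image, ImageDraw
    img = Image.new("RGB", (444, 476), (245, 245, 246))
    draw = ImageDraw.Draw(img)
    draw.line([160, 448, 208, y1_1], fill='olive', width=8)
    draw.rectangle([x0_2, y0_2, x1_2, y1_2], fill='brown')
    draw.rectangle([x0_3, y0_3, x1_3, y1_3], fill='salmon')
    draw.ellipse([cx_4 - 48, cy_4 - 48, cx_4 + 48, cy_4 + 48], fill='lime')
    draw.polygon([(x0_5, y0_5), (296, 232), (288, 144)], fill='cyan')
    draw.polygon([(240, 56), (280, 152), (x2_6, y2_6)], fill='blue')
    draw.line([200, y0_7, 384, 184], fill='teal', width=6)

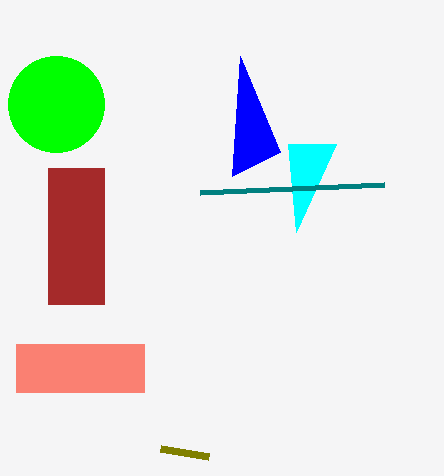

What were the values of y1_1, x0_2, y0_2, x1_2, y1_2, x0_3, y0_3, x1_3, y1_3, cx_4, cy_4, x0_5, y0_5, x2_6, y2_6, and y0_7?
y1_1 = 456
x0_2 = 48
y0_2 = 168
x1_2 = 104
y1_2 = 304
x0_3 = 16
y0_3 = 344
x1_3 = 144
y1_3 = 392
cx_4 = 56
cy_4 = 104
x0_5 = 336
y0_5 = 144
x2_6 = 232
y2_6 = 176
y0_7 = 192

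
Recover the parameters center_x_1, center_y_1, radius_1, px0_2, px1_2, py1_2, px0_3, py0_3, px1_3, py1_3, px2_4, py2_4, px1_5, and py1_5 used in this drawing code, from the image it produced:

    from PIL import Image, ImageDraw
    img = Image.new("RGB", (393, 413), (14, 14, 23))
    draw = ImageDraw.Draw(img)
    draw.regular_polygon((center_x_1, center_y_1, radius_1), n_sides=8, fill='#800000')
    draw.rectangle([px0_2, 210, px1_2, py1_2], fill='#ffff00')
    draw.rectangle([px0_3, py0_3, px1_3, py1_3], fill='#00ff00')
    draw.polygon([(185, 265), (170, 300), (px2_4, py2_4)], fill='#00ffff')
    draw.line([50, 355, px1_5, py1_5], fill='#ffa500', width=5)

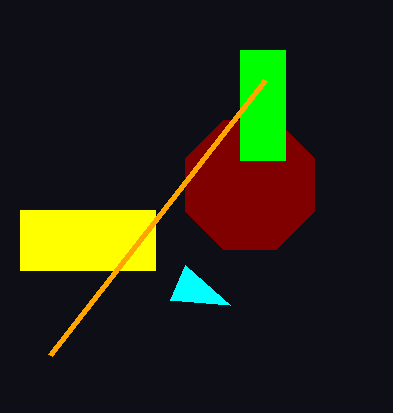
center_x_1 = 250; center_y_1 = 185; radius_1 = 70; px0_2 = 20; px1_2 = 155; py1_2 = 270; px0_3 = 240; py0_3 = 50; px1_3 = 285; py1_3 = 160; px2_4 = 230; py2_4 = 305; px1_5 = 265; py1_5 = 80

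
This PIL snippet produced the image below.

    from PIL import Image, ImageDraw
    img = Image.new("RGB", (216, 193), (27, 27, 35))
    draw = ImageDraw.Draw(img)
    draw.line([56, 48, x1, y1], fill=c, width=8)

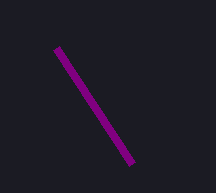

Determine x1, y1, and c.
x1 = 132
y1 = 164
c = 'purple'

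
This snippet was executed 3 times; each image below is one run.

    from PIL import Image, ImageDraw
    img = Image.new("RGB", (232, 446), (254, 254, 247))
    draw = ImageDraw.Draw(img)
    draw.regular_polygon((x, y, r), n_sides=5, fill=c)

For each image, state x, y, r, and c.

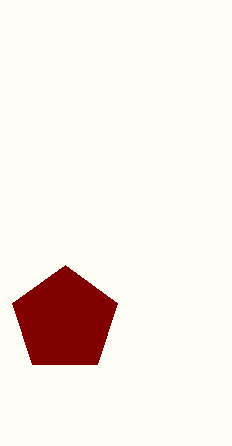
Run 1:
x = 65; y = 320; r = 55; c = 'maroon'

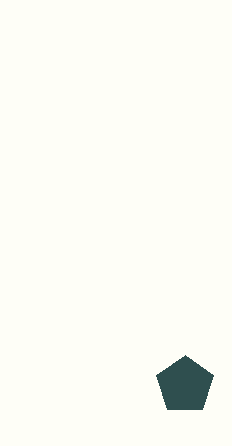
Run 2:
x = 185; y = 385; r = 30; c = 'darkslategray'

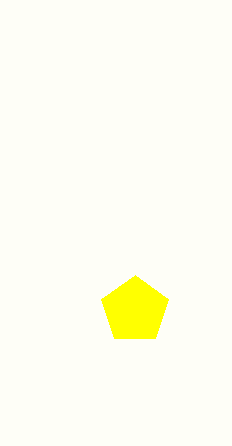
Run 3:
x = 135, y = 310, r = 35, c = 'yellow'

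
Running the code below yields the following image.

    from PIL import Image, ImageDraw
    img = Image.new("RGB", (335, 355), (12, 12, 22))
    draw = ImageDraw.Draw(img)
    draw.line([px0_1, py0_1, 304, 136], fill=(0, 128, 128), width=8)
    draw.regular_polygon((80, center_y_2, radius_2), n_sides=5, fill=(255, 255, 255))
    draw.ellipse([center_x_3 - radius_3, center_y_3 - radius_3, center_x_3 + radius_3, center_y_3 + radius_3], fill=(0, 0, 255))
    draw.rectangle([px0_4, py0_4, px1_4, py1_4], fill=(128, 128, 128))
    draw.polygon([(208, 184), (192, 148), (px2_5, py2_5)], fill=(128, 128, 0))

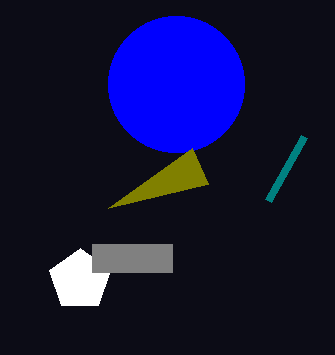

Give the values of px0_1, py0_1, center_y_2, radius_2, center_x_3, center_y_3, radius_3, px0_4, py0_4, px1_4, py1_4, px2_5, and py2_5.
px0_1 = 268; py0_1 = 200; center_y_2 = 280; radius_2 = 32; center_x_3 = 176; center_y_3 = 84; radius_3 = 68; px0_4 = 92; py0_4 = 244; px1_4 = 172; py1_4 = 272; px2_5 = 108; py2_5 = 208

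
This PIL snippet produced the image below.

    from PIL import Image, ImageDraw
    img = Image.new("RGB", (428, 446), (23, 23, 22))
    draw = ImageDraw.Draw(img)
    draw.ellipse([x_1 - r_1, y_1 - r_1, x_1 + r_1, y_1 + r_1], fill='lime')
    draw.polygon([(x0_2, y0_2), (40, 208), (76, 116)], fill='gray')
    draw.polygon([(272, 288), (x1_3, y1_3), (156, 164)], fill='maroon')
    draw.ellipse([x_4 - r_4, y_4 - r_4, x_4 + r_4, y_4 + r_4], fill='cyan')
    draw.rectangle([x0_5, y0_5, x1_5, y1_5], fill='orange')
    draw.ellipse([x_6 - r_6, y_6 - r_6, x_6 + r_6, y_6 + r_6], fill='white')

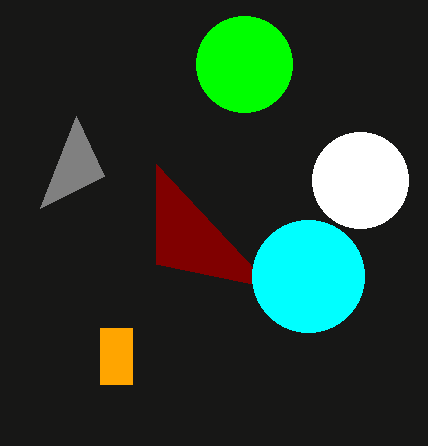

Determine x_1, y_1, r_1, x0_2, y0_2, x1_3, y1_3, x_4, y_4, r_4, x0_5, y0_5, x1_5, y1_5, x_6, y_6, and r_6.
x_1 = 244; y_1 = 64; r_1 = 48; x0_2 = 104; y0_2 = 176; x1_3 = 156; y1_3 = 264; x_4 = 308; y_4 = 276; r_4 = 56; x0_5 = 100; y0_5 = 328; x1_5 = 132; y1_5 = 384; x_6 = 360; y_6 = 180; r_6 = 48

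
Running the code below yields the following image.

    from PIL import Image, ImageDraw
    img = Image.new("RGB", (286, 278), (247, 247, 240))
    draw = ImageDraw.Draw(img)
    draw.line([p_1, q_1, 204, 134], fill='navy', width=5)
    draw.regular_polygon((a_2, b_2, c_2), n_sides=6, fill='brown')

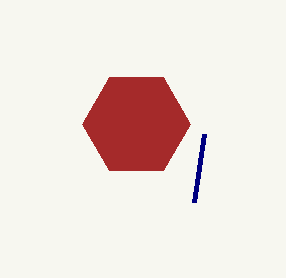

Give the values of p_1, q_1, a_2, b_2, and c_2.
p_1 = 194, q_1 = 202, a_2 = 136, b_2 = 124, c_2 = 54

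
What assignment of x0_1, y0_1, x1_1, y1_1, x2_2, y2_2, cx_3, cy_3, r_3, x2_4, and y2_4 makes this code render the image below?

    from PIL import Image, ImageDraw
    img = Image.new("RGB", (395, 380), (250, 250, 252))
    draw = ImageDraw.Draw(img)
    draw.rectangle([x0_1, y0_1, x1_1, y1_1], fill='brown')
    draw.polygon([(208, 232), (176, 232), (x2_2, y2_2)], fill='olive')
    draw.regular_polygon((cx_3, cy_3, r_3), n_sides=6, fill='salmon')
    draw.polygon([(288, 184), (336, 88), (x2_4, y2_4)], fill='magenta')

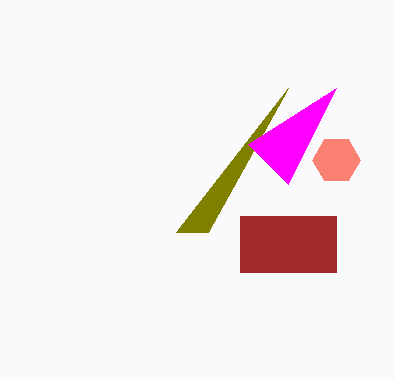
x0_1 = 240, y0_1 = 216, x1_1 = 336, y1_1 = 272, x2_2 = 288, y2_2 = 88, cx_3 = 336, cy_3 = 160, r_3 = 24, x2_4 = 248, y2_4 = 144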